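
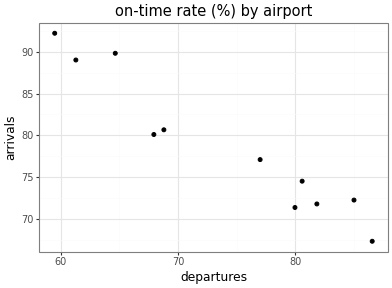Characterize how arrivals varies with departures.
negative, strong

Points are negatively correlated; strong (|r| ≈ 1.0).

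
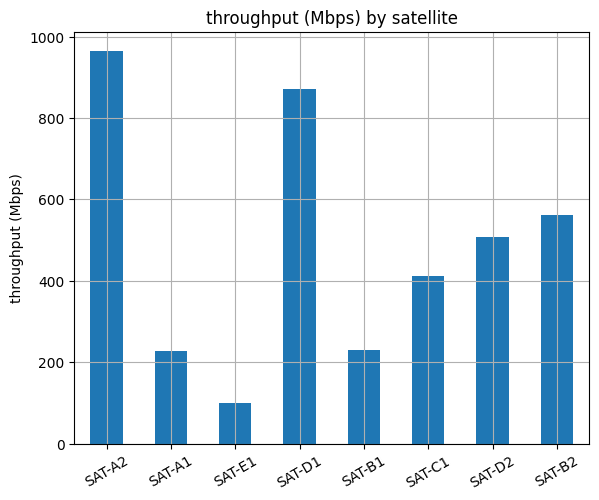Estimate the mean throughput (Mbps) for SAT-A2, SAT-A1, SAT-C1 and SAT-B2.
(1000 + 200 + 400 + 600) / 4 ≈ 550.

≈ 550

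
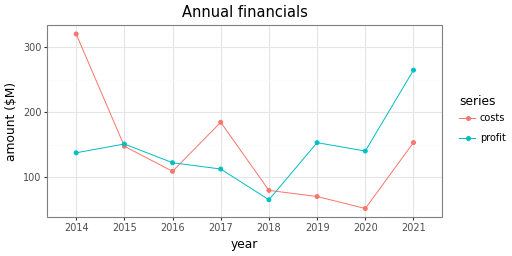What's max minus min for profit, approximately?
Max 2021 ≈ 275, min 2018 ≈ 75; range ≈ 200.

≈ 200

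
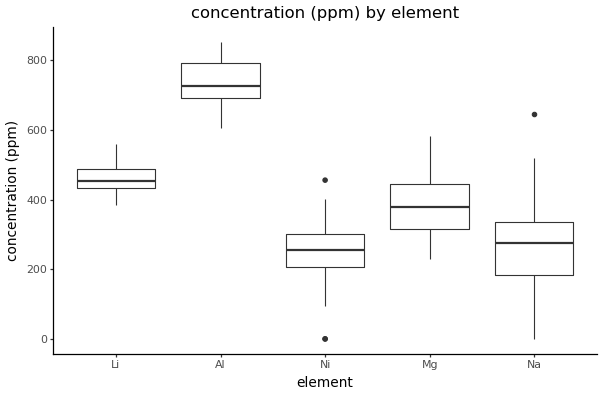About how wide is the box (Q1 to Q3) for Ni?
≈ 100

Q3 ≈ 300, Q1 ≈ 200; IQR ≈ 100.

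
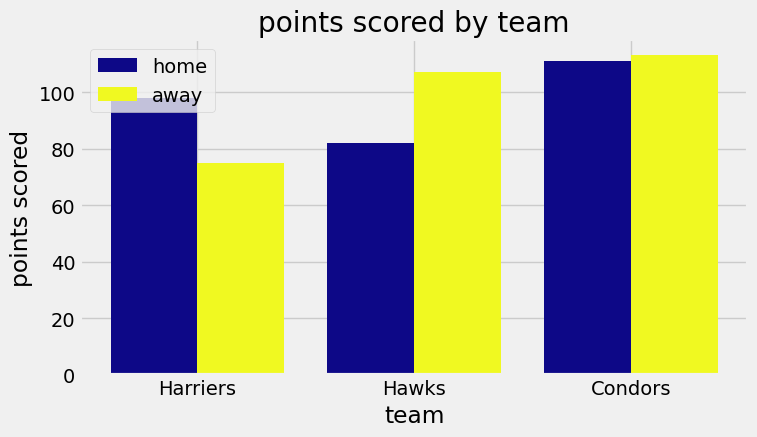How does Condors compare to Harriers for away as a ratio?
≈ 1.38×

Condors ≈ 110, Harriers ≈ 80; 110/80 ≈ 1.38.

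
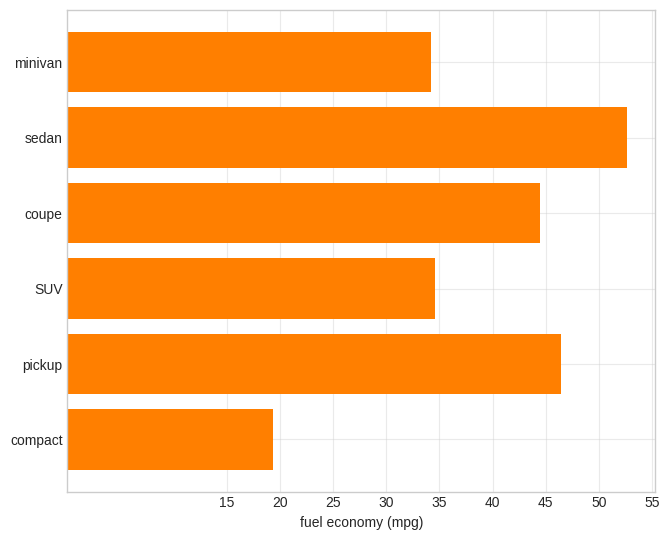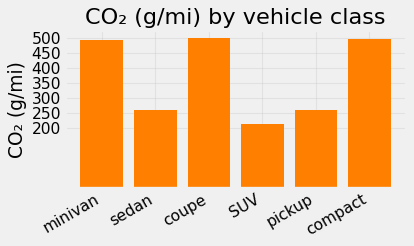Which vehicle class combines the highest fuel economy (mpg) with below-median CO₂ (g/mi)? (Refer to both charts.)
Chart 2 median CO₂ (g/mi) ≈ 400; below-median vehicle classes: sedan, SUV, pickup. Among those, sedan has the highest fuel economy (mpg) (≈ 55).

sedan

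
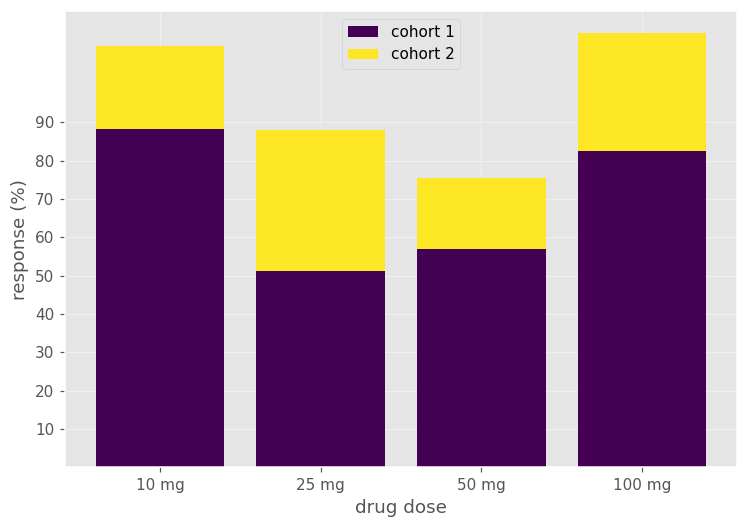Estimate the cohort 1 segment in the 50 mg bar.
≈ 60

cohort 1 top ≈ 60, bottom ≈ 0; segment ≈ 60.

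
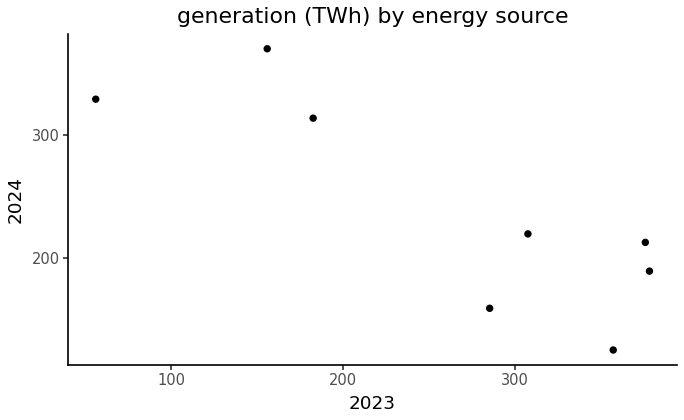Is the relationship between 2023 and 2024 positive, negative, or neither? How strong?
Points are negatively correlated; strong (|r| ≈ 0.8).

negative, strong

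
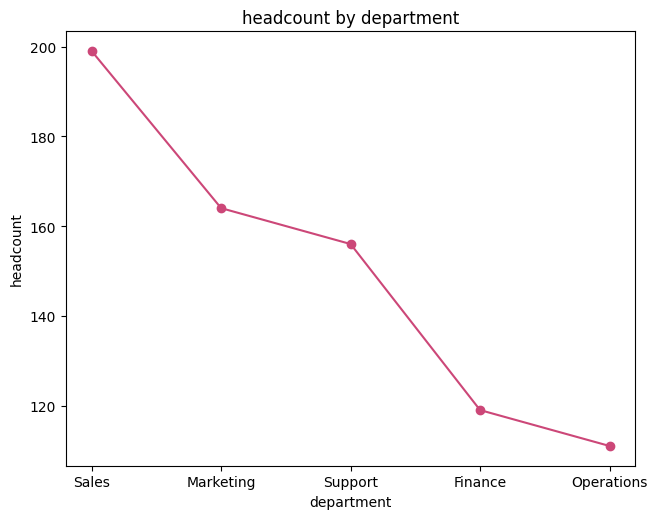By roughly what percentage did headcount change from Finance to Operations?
Finance ≈ 120, Operations ≈ 110; (110 − 120) / 120 ≈ -8.3%.

≈ -8.3%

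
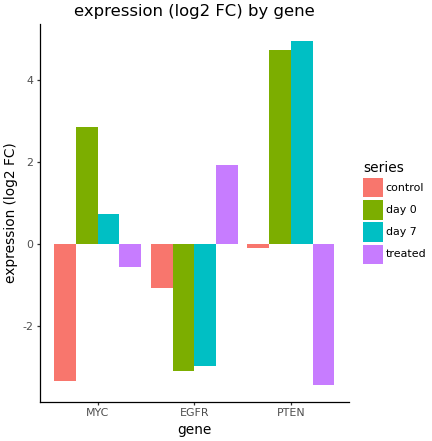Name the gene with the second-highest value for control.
EGFR

Top 3 for control: PTEN ≈ 0, EGFR ≈ -1, MYC ≈ -3.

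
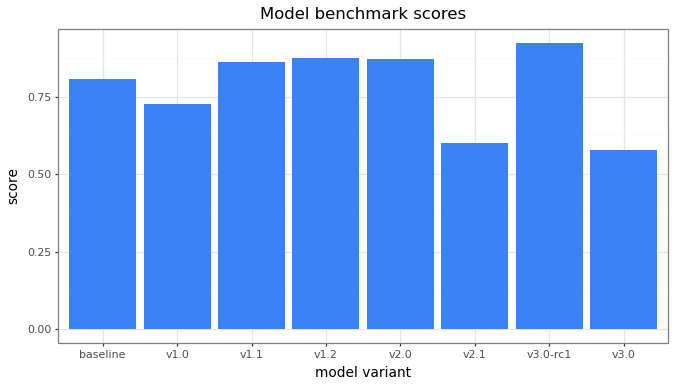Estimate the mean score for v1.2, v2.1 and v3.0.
(0.9 + 0.6 + 0.6) / 3 ≈ 0.7.

≈ 0.7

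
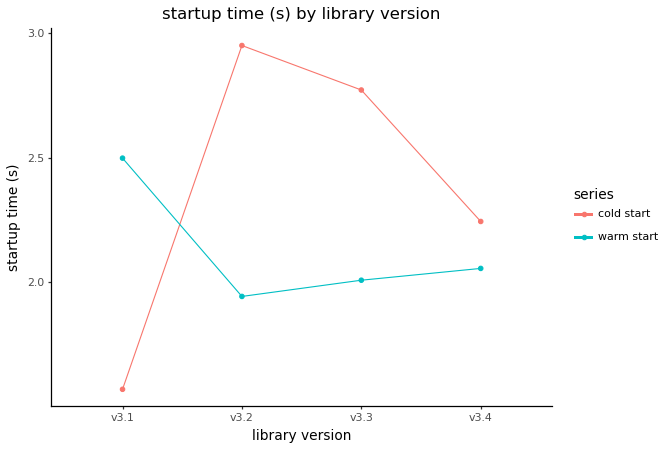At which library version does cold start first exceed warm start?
v3.2

v3.1: cold start ≈ 1.6 vs warm start ≈ 2.4 (not yet); v3.2: cold start ≈ 3.0 vs warm start ≈ 2.0 (first crossover).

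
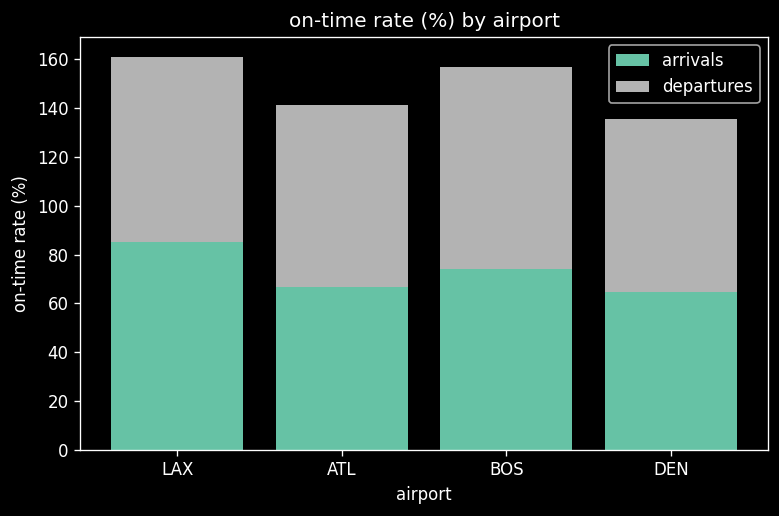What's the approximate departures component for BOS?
departures top ≈ 160, bottom ≈ 80; segment ≈ 80.

≈ 80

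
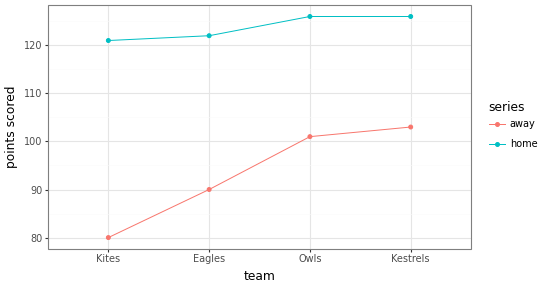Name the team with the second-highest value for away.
Top 3 for away: Kestrels ≈ 105, Owls ≈ 100, Eagles ≈ 90.

Owls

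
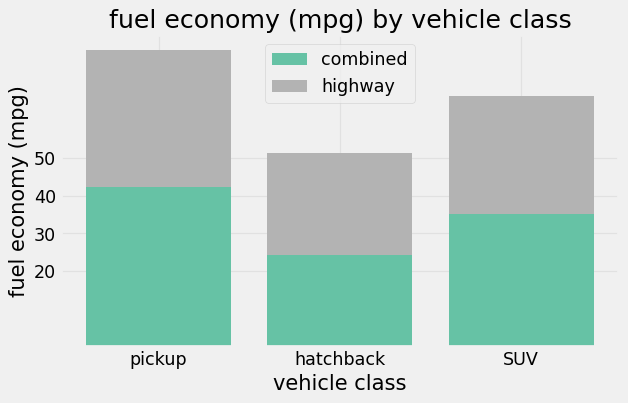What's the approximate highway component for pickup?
≈ 40

highway top ≈ 80, bottom ≈ 40; segment ≈ 40.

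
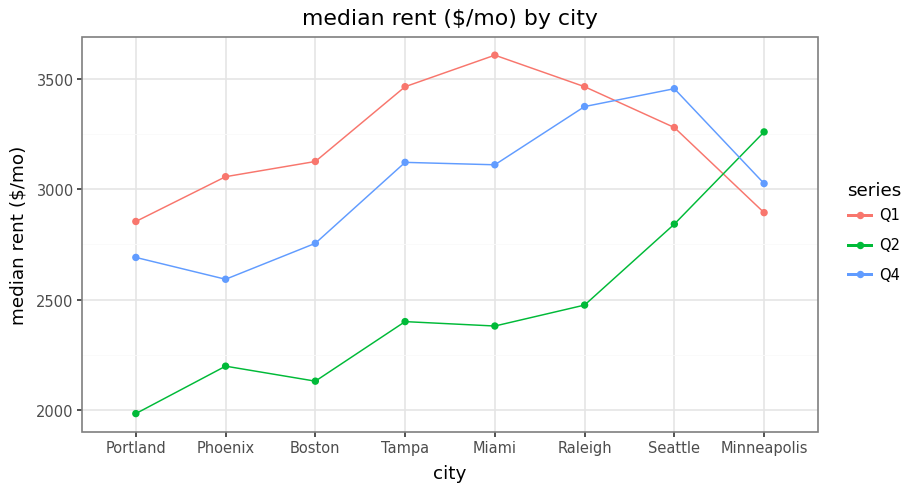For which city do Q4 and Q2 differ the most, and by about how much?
Raleigh, ≈ 1000 $/mo

Raleigh: Q4 ≈ 3400, Q2 ≈ 2400 → gap ≈ 1000. Next-largest (Miami) is only ≈ 800.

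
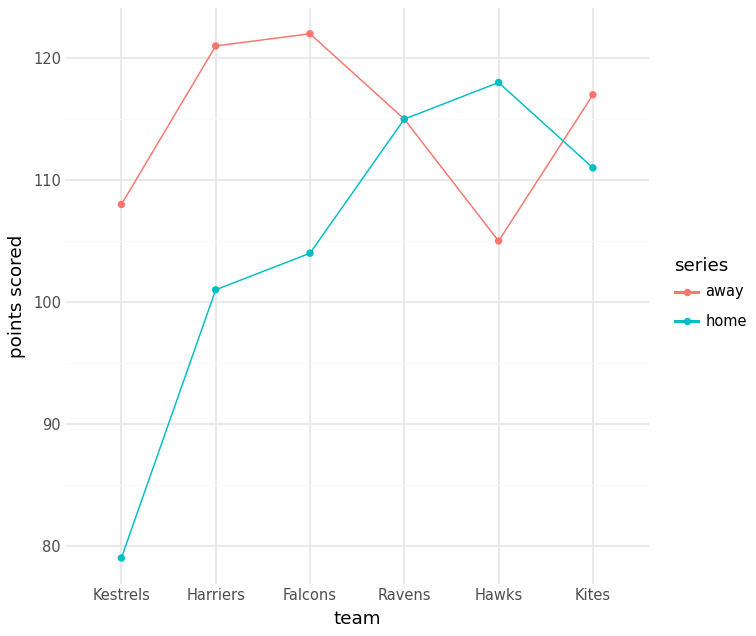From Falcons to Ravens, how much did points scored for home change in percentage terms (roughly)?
Falcons ≈ 105, Ravens ≈ 115; (115 − 105) / 105 ≈ +9.5%.

≈ +9.5%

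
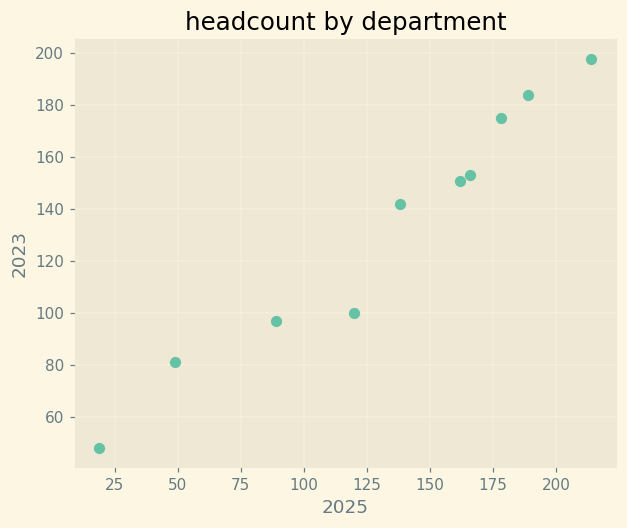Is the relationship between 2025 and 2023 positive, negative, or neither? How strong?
positive, strong

Points are positively correlated; strong (|r| ≈ 1.0).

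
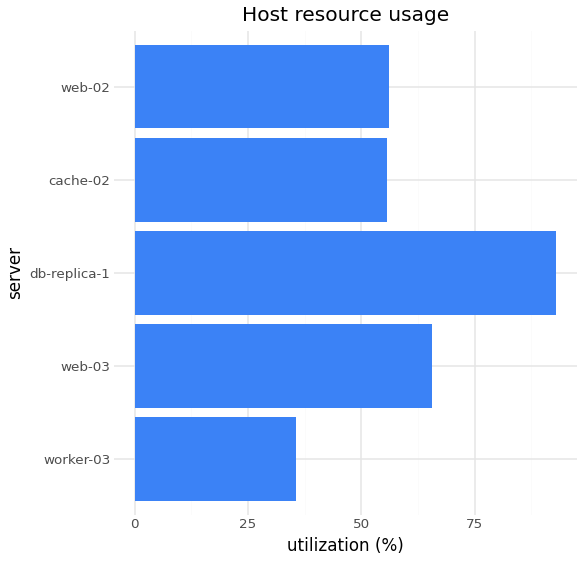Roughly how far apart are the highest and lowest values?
≈ 50

Max db-replica-1 ≈ 90, min worker-03 ≈ 40; range ≈ 50.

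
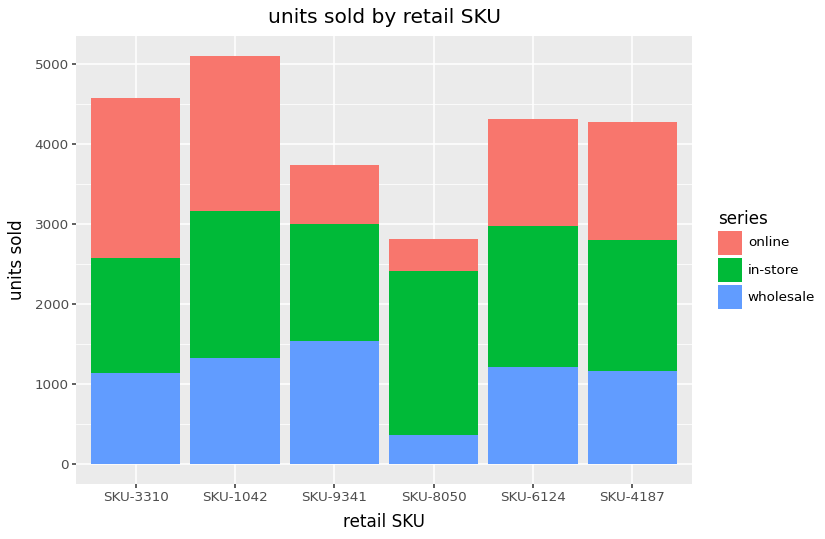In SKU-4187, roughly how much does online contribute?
online top ≈ 4500, bottom ≈ 3000; segment ≈ 1500.

≈ 1500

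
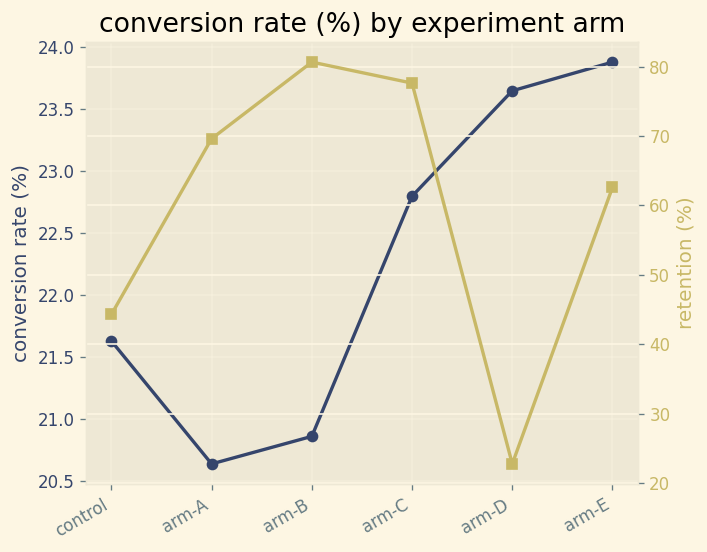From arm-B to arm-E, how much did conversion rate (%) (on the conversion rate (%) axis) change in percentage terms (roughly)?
arm-B ≈ 21.0, arm-E ≈ 24.0; (24.0 − 21.0) / 21.0 ≈ +14.3%.

≈ +14.3%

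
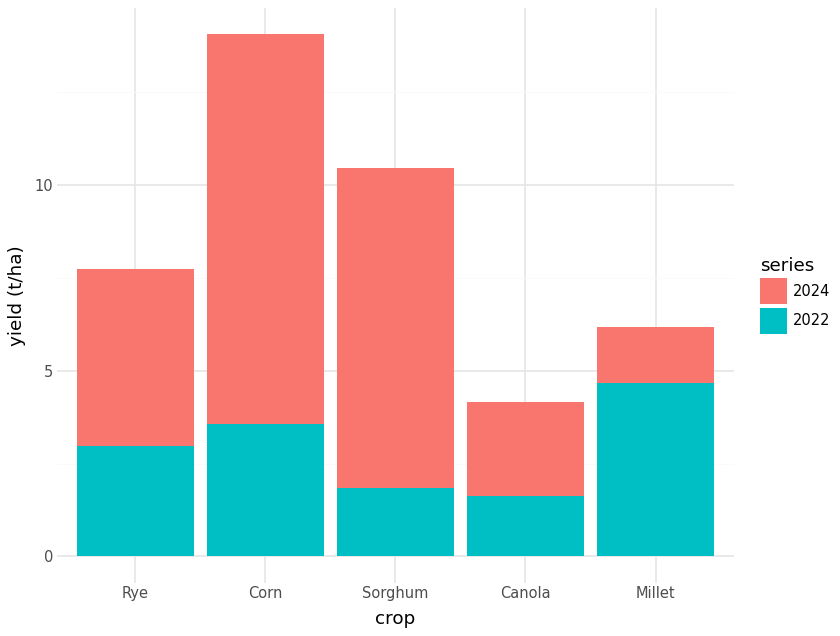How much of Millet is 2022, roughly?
2022 top ≈ 4, bottom ≈ 0; segment ≈ 4.

≈ 4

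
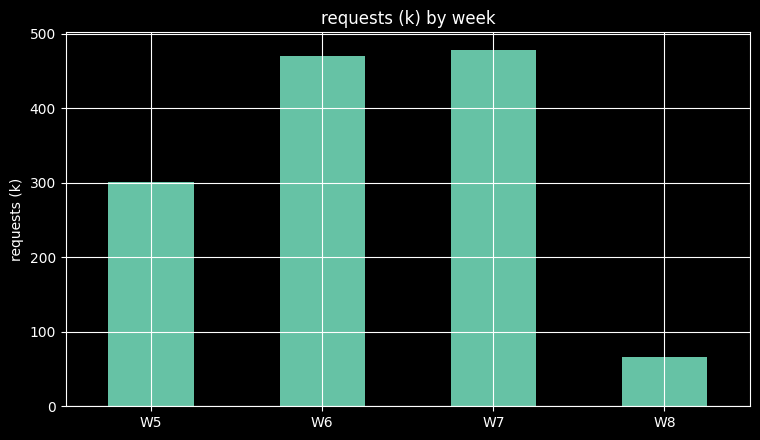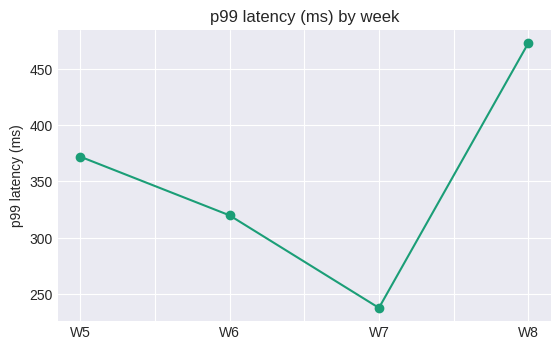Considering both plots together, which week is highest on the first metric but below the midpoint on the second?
W7

Chart 2 median p99 latency (ms) ≈ 350; below-median weeks: W6, W7. Among those, W7 has the highest requests (k) (≈ 500).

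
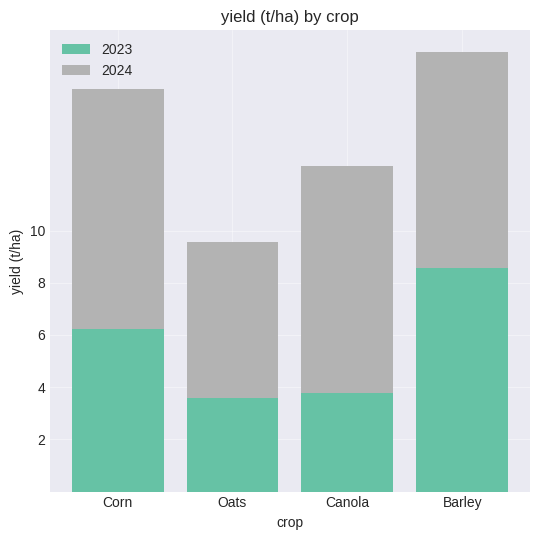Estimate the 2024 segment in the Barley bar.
2024 top ≈ 16, bottom ≈ 8; segment ≈ 8.

≈ 8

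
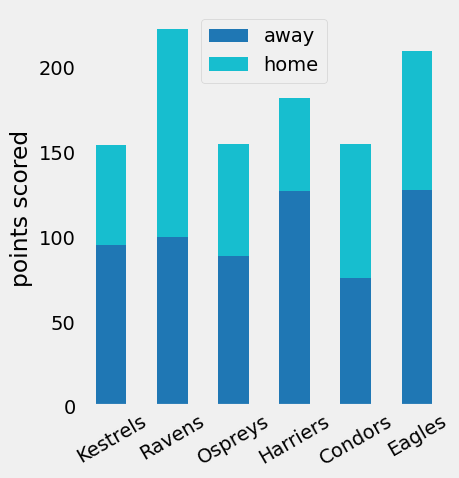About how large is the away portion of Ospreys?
away top ≈ 80, bottom ≈ 0; segment ≈ 80.

≈ 80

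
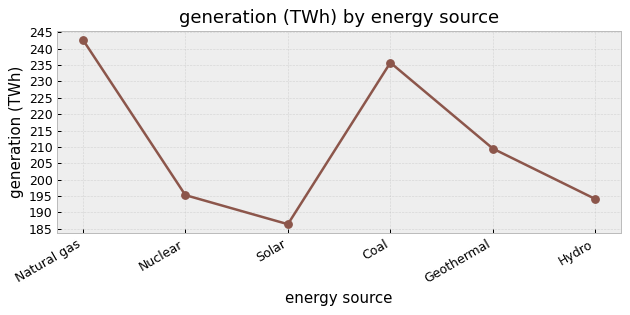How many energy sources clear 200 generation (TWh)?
3

Above 200: Natural gas, Coal, Geothermal.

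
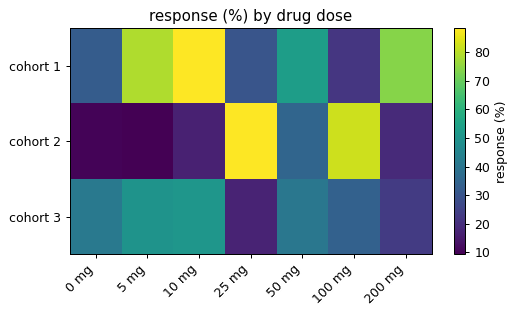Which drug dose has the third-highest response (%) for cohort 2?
50 mg

Top 4 for cohort 2: 25 mg ≈ 90, 100 mg ≈ 80, 50 mg ≈ 40, 200 mg ≈ 20.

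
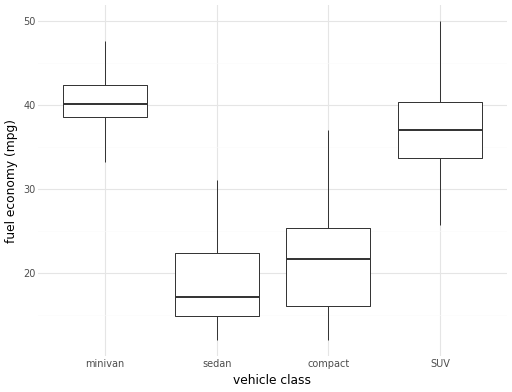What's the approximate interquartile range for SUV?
≈ 6

Q3 ≈ 40, Q1 ≈ 34; IQR ≈ 6.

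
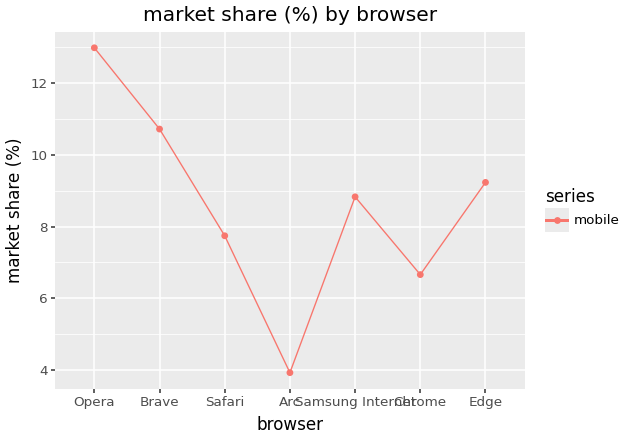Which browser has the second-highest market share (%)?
Top 3: Opera ≈ 13, Brave ≈ 11, Edge ≈ 9.

Brave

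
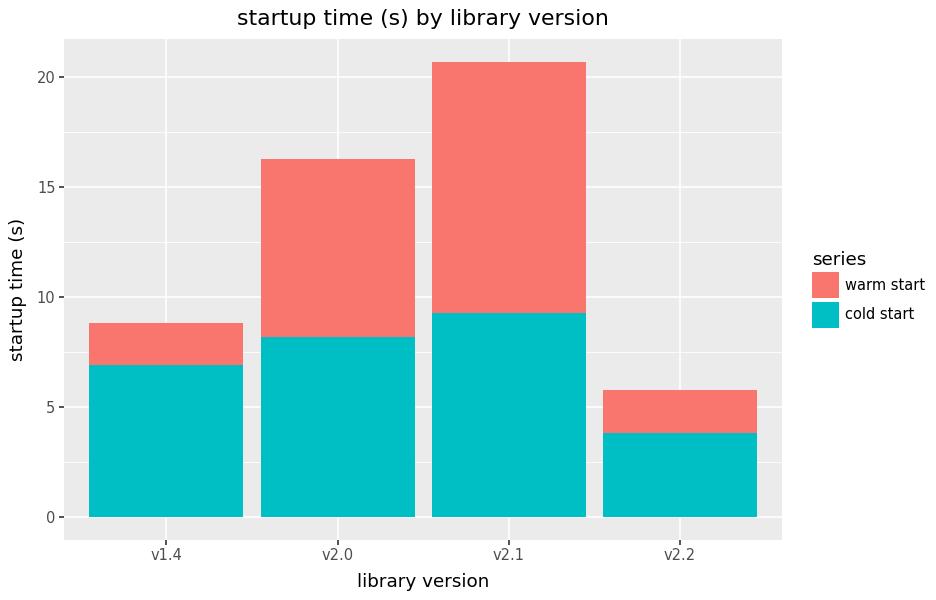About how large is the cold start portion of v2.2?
cold start top ≈ 4, bottom ≈ 0; segment ≈ 4.

≈ 4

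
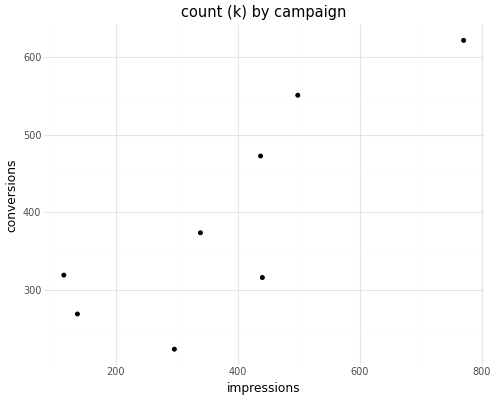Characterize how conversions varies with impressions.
Points are positively correlated; strong (|r| ≈ 0.8).

positive, strong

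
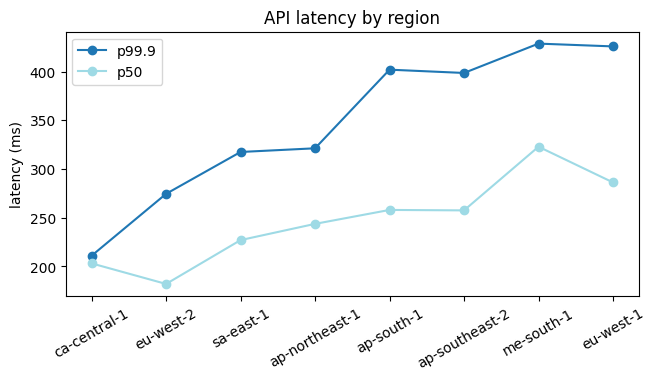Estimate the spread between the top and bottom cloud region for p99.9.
Max me-south-1 ≈ 425, min ca-central-1 ≈ 200; range ≈ 225.

≈ 225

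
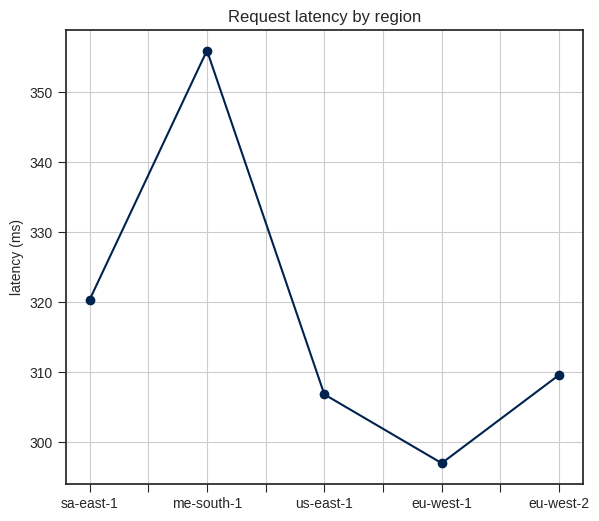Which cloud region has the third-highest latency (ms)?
Top 4: me-south-1 ≈ 355, sa-east-1 ≈ 320, eu-west-2 ≈ 310, us-east-1 ≈ 305.

eu-west-2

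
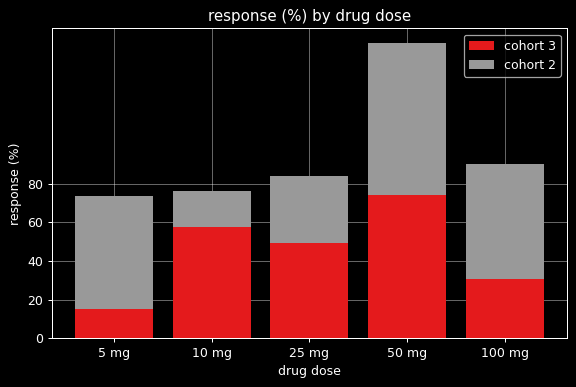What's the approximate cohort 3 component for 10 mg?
cohort 3 top ≈ 60, bottom ≈ 0; segment ≈ 60.

≈ 60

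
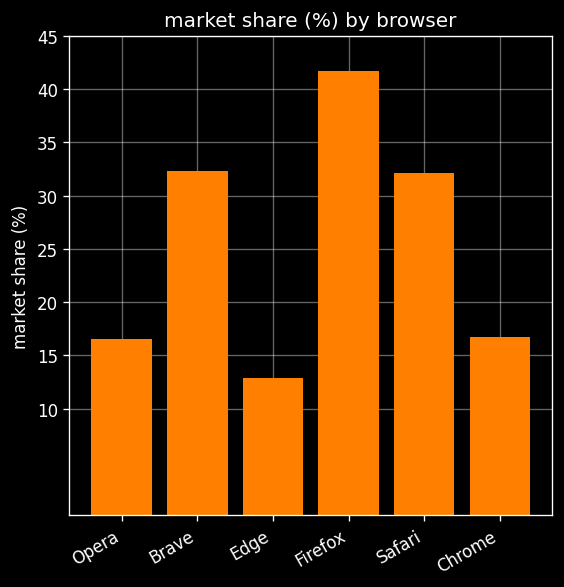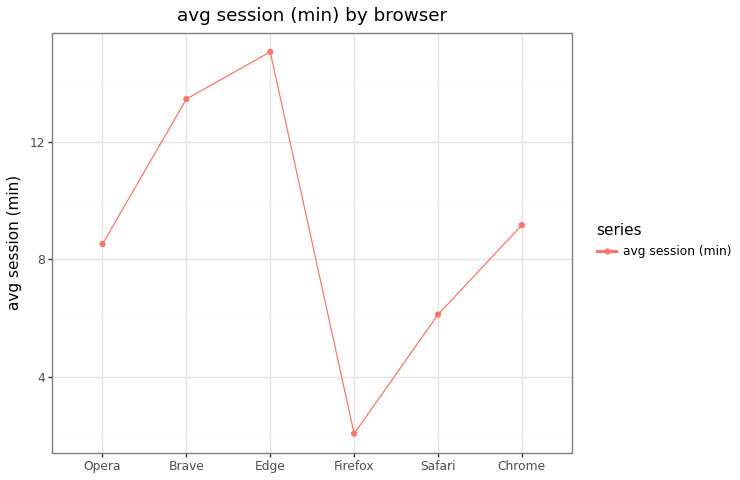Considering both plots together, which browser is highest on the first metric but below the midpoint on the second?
Firefox

Chart 2 median avg session (min) ≈ 8; below-median browsers: Opera, Firefox, Safari. Among those, Firefox has the highest market share (%) (≈ 40).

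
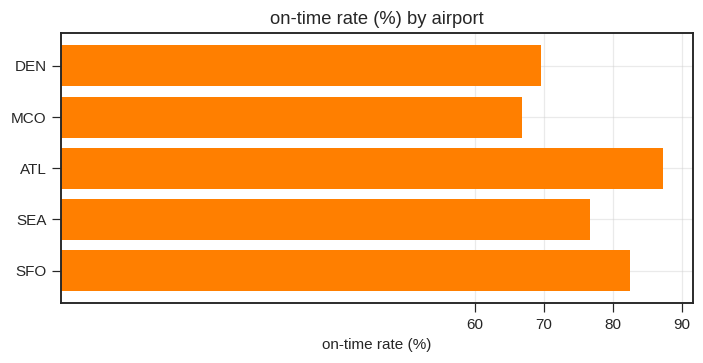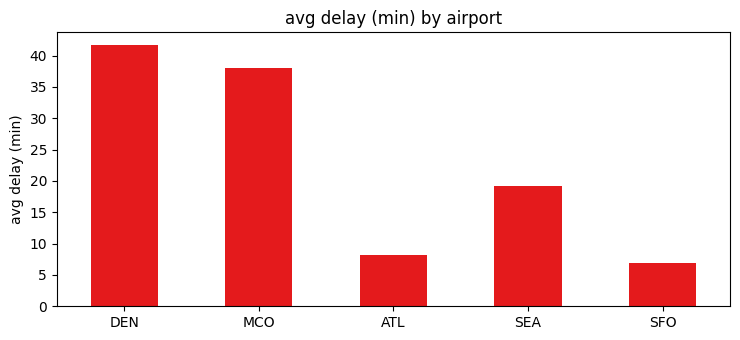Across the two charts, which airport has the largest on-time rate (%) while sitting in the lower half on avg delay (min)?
ATL

Chart 2 median avg delay (min) ≈ 20; below-median airports: ATL, SFO. Among those, ATL has the highest on-time rate (%) (≈ 90).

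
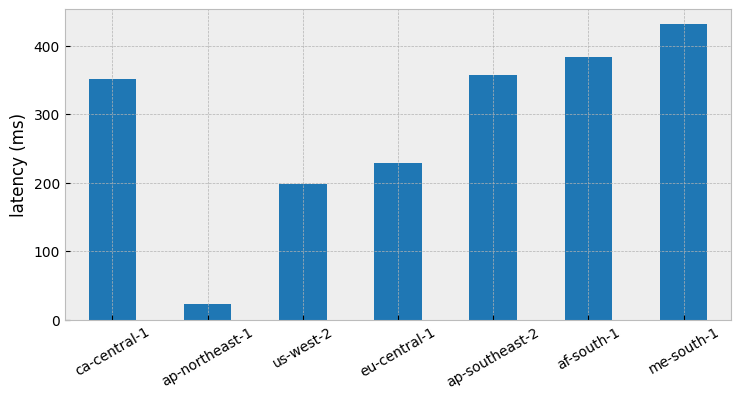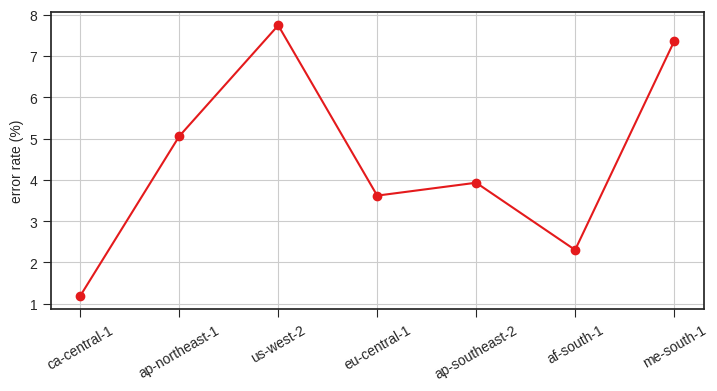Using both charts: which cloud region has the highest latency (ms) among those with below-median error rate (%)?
Chart 2 median error rate (%) ≈ 4; below-median cloud regions: ca-central-1, eu-central-1, af-south-1. Among those, af-south-1 has the highest latency (ms) (≈ 400).

af-south-1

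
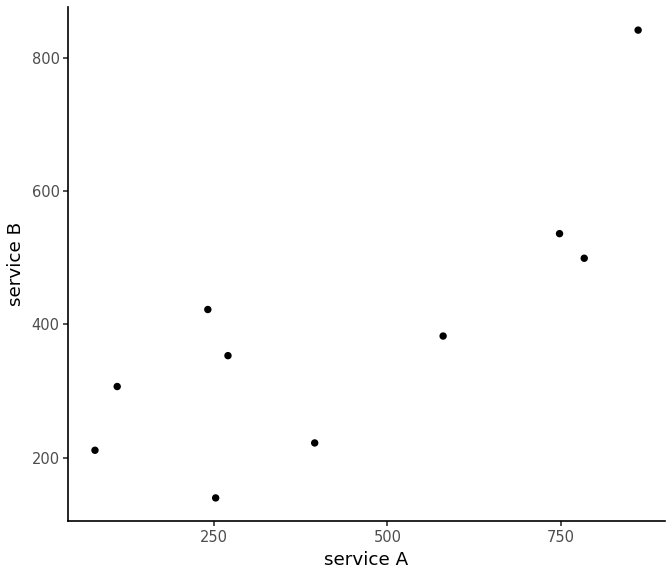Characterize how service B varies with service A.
Points are positively correlated; strong (|r| ≈ 0.8).

positive, strong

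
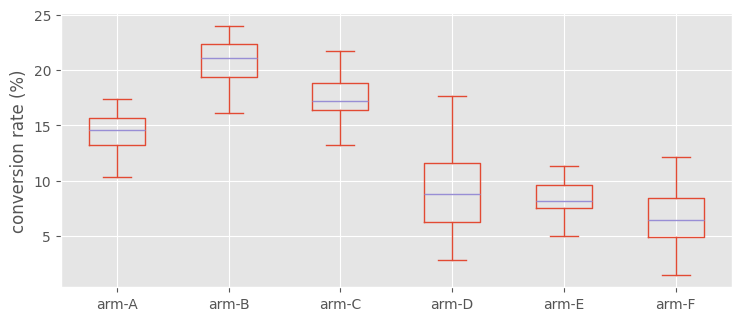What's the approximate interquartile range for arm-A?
Q3 ≈ 16, Q1 ≈ 14; IQR ≈ 2.

≈ 2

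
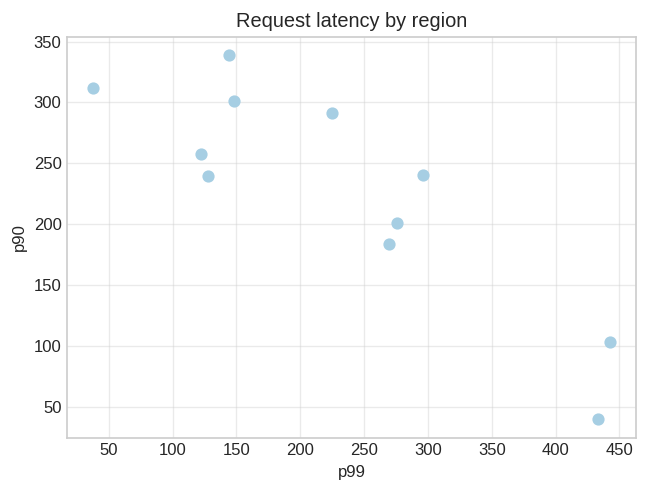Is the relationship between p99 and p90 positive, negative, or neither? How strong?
Points are negatively correlated; strong (|r| ≈ 0.9).

negative, strong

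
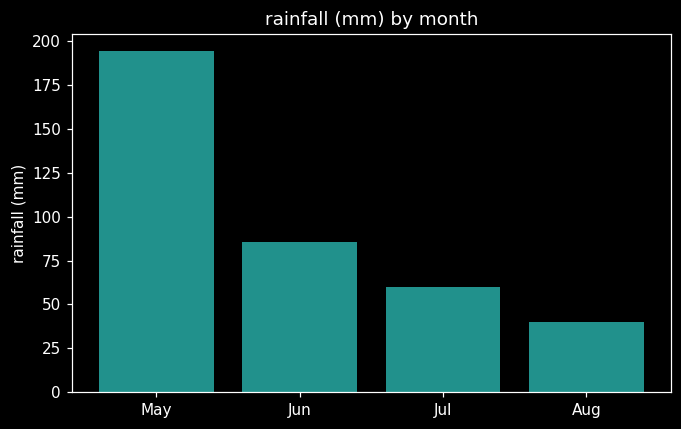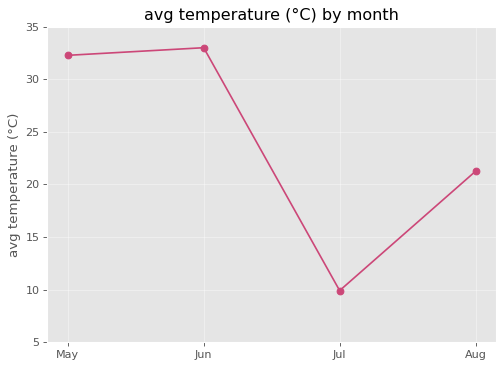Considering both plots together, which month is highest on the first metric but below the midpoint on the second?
Jul

Chart 2 median avg temperature (°C) ≈ 25; below-median months: Jul, Aug. Among those, Jul has the highest rainfall (mm) (≈ 60).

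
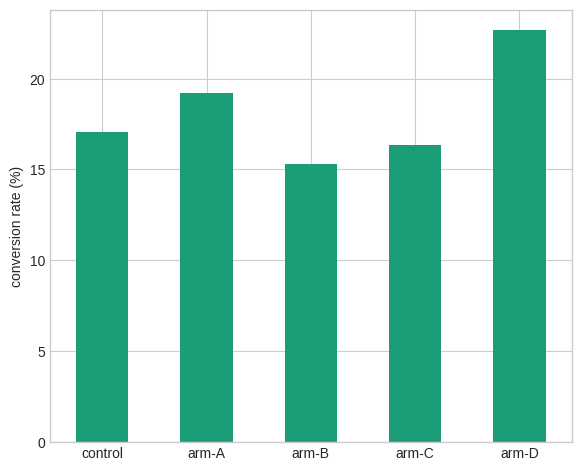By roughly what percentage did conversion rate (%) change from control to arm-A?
≈ +11.1%

control ≈ 18, arm-A ≈ 20; (20 − 18) / 18 ≈ +11.1%.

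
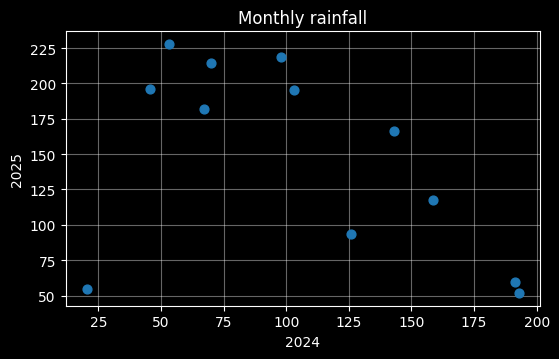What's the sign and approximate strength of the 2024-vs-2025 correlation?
Points are negatively correlated; moderate (|r| ≈ 0.5).

negative, moderate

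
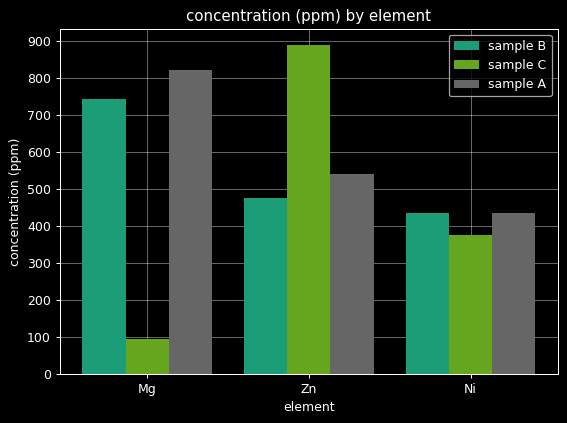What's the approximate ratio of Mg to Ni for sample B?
Mg ≈ 700, Ni ≈ 400; 700/400 ≈ 1.75.

≈ 1.75×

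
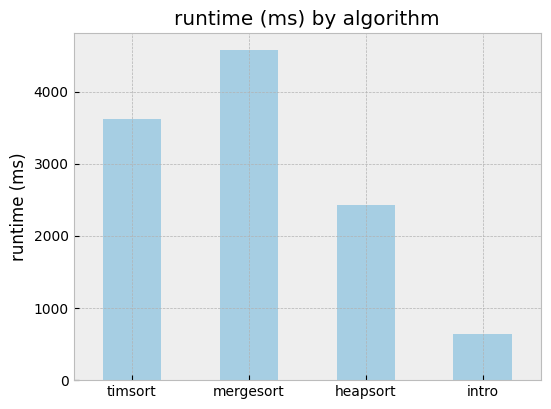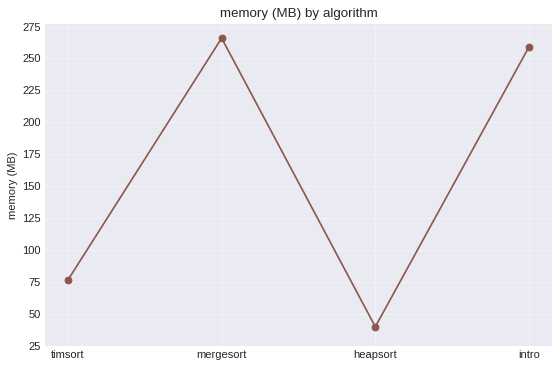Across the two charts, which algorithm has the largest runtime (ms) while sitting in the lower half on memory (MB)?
Chart 2 median memory (MB) ≈ 175; below-median algorithms: timsort, heapsort. Among those, timsort has the highest runtime (ms) (≈ 3500).

timsort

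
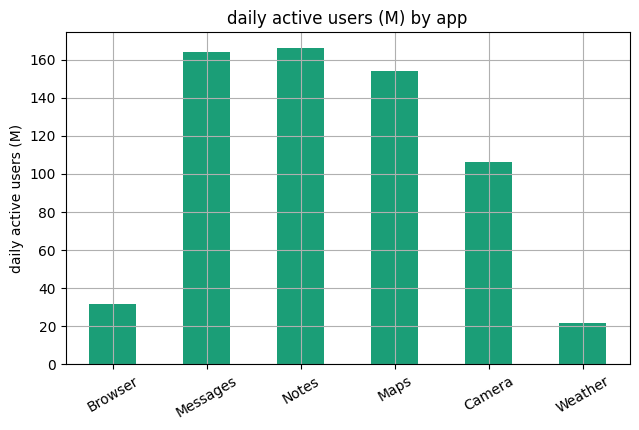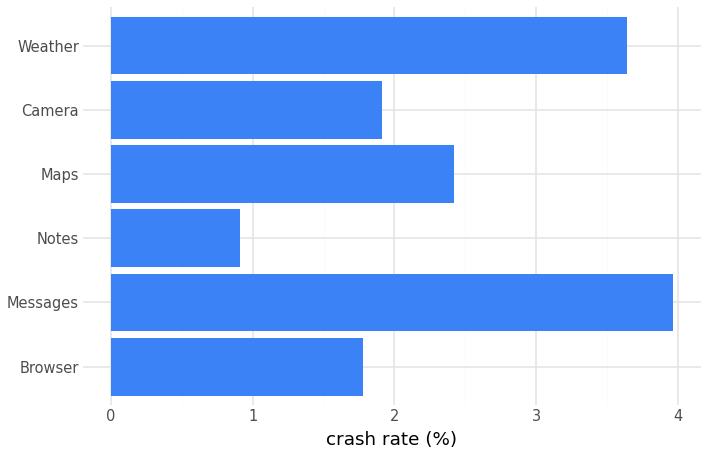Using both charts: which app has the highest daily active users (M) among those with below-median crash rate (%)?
Chart 2 median crash rate (%) ≈ 2; below-median apps: Browser, Notes, Camera. Among those, Notes has the highest daily active users (M) (≈ 160).

Notes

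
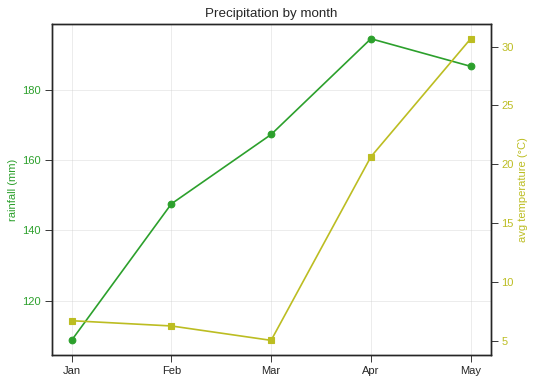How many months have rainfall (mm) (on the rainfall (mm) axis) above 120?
Above 120: Feb, Mar, Apr, May.

4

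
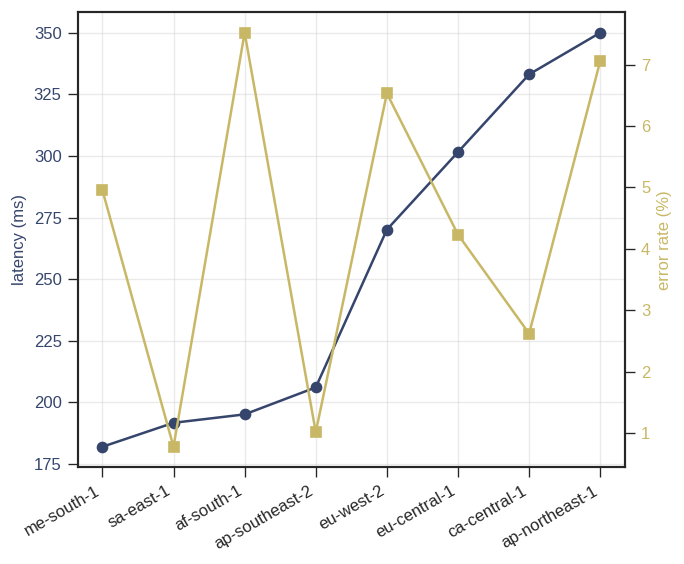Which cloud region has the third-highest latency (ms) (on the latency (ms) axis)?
Top 4 (on the latency (ms) axis): ap-northeast-1 ≈ 360, ca-central-1 ≈ 340, eu-central-1 ≈ 300, eu-west-2 ≈ 280.

eu-central-1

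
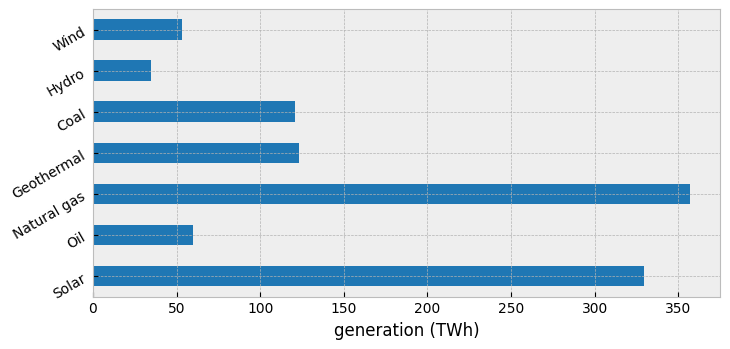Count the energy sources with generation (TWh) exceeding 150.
Above 150: Solar, Natural gas.

2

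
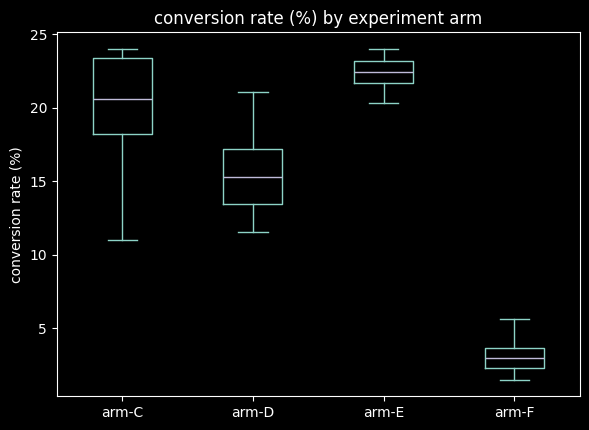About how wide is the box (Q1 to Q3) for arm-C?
≈ 6

Q3 ≈ 24, Q1 ≈ 18; IQR ≈ 6.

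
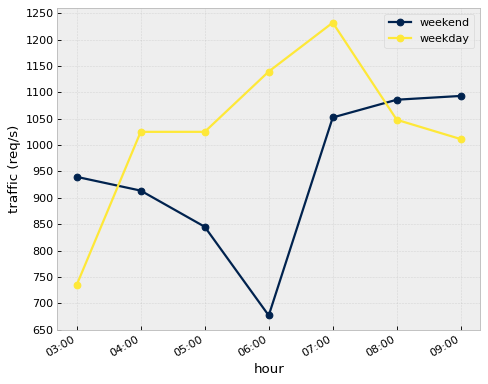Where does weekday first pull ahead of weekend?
03:00: weekday ≈ 750 vs weekend ≈ 950 (not yet); 04:00: weekday ≈ 1050 vs weekend ≈ 900 (first crossover).

04:00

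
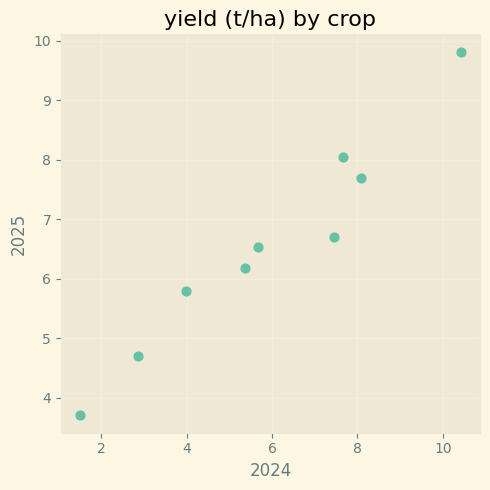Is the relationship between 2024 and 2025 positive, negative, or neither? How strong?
positive, strong

Points are positively correlated; strong (|r| ≈ 1.0).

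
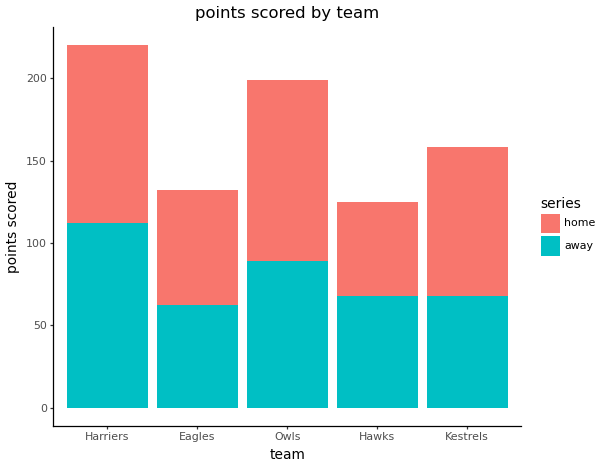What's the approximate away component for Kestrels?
≈ 60

away top ≈ 60, bottom ≈ 0; segment ≈ 60.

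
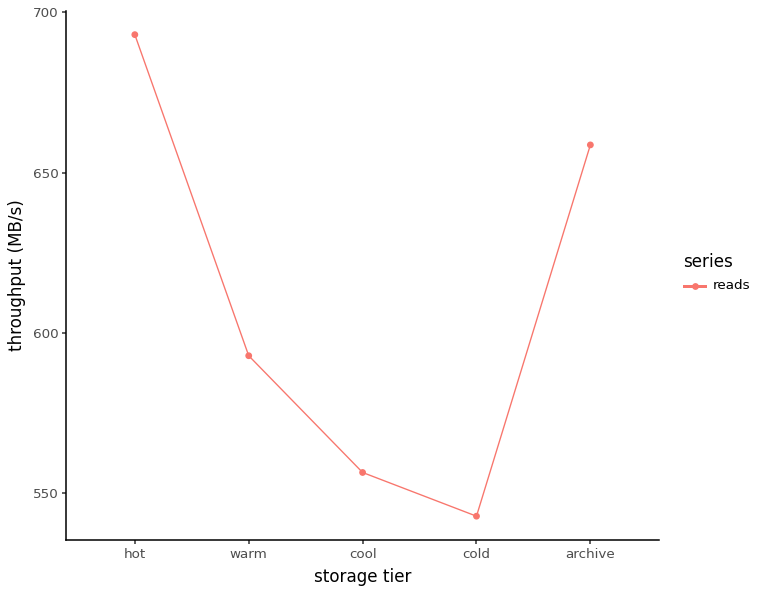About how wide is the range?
≈ 160

Max hot ≈ 700, min cold ≈ 540; range ≈ 160.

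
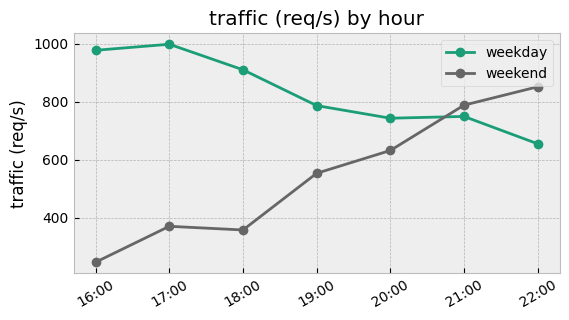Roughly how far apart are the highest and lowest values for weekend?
Max 22:00 ≈ 900, min 16:00 ≈ 200; range ≈ 700.

≈ 700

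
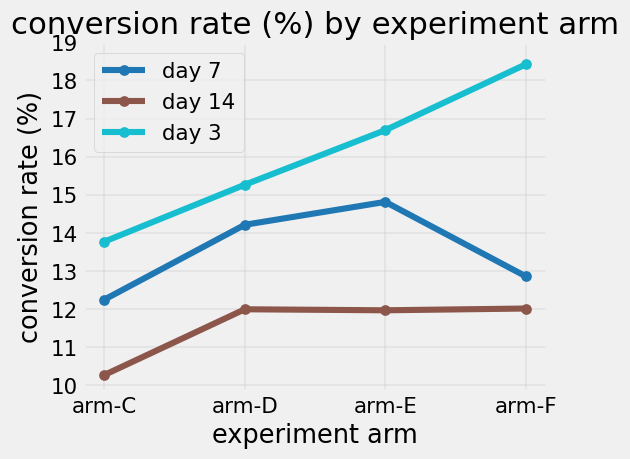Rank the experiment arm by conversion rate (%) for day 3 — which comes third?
Top 4 for day 3: arm-F ≈ 18, arm-E ≈ 17, arm-D ≈ 15, arm-C ≈ 14.

arm-D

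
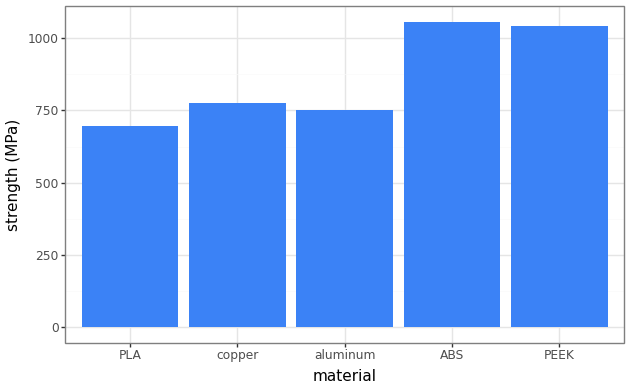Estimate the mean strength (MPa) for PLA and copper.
(700 + 800) / 2 ≈ 750.

≈ 750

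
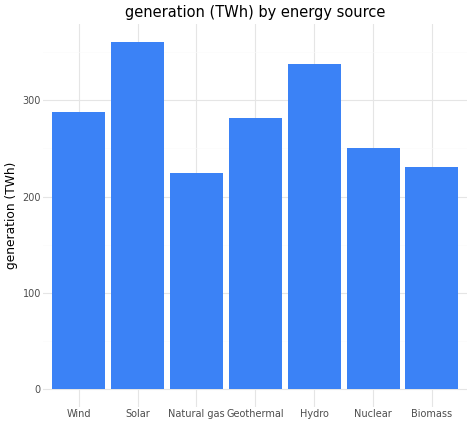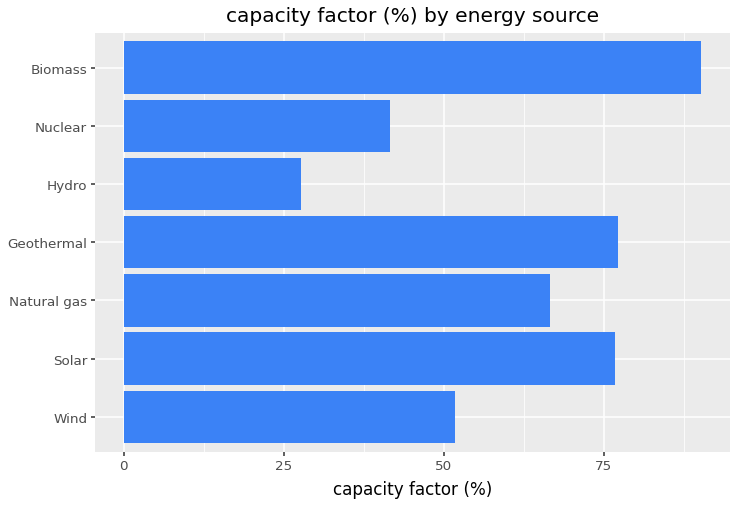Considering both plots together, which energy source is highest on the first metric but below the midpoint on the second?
Hydro

Chart 2 median capacity factor (%) ≈ 70; below-median energy sources: Wind, Hydro, Nuclear. Among those, Hydro has the highest generation (TWh) (≈ 350).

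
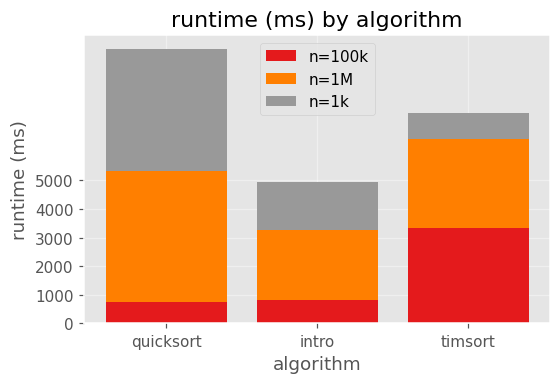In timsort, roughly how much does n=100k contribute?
n=100k top ≈ 3000, bottom ≈ 0; segment ≈ 3000.

≈ 3000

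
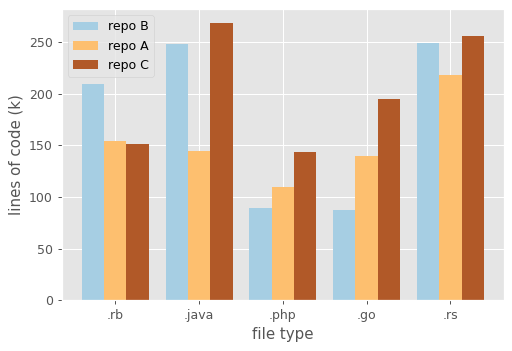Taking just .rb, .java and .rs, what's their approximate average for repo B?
≈ 233

(200 + 250 + 250) / 3 ≈ 233.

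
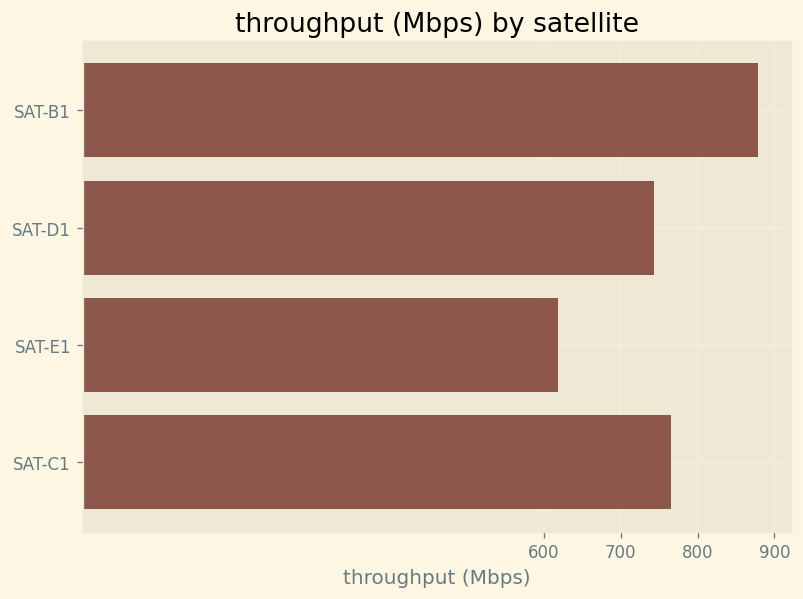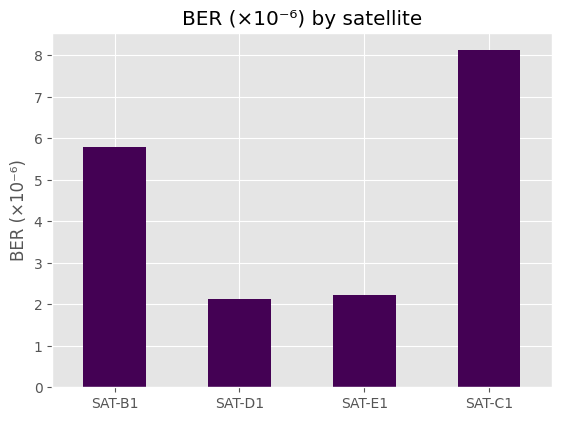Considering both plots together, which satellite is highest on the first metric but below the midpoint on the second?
SAT-D1

Chart 2 median BER (×10⁻⁶) ≈ 4; below-median satellites: SAT-D1, SAT-E1. Among those, SAT-D1 has the highest throughput (Mbps) (≈ 700).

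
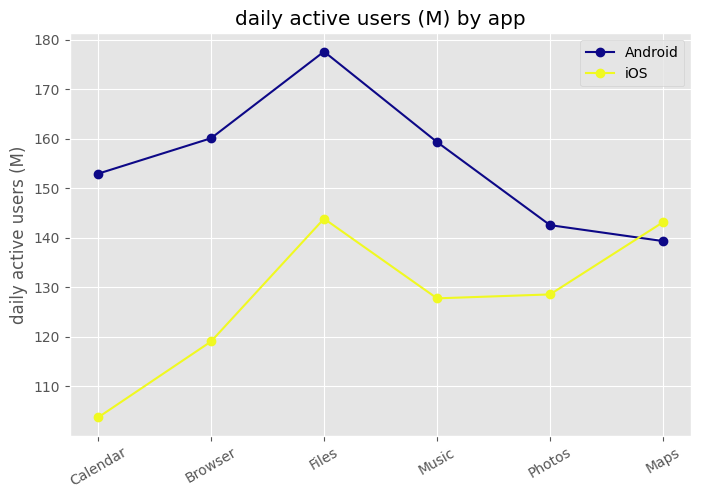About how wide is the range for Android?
Max Files ≈ 180, min Maps ≈ 140; range ≈ 40.

≈ 40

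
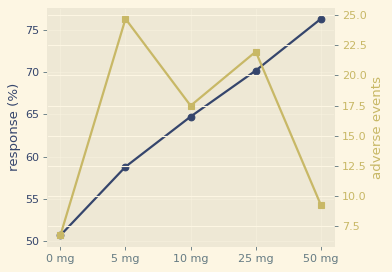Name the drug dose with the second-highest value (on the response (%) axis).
25 mg

Top 3 (on the response (%) axis): 50 mg ≈ 75, 25 mg ≈ 70, 10 mg ≈ 65.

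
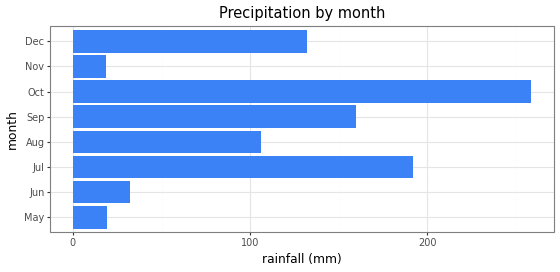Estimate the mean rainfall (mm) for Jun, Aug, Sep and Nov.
(25 + 100 + 150 + 25) / 4 ≈ 75.

≈ 75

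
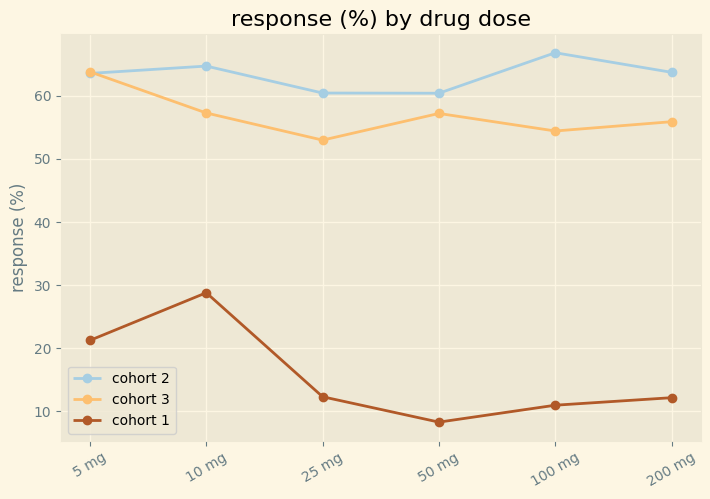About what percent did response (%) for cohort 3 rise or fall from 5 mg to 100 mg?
≈ -15.4%

5 mg ≈ 65, 100 mg ≈ 55; (55 − 65) / 65 ≈ -15.4%.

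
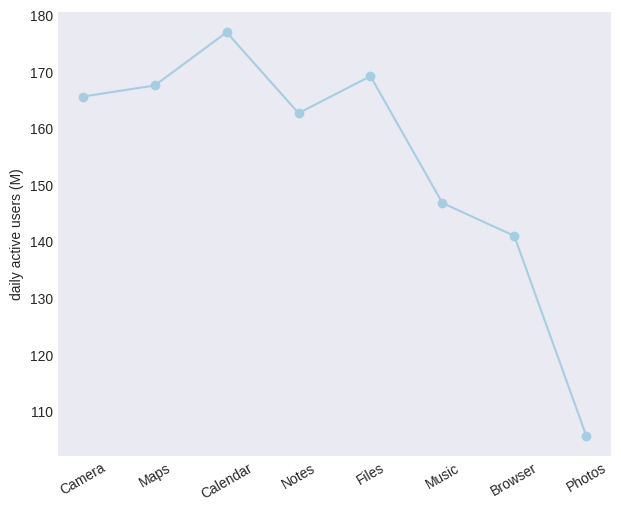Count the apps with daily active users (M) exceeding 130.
7

Above 130: Camera, Maps, Calendar, Notes, Files, Music, Browser.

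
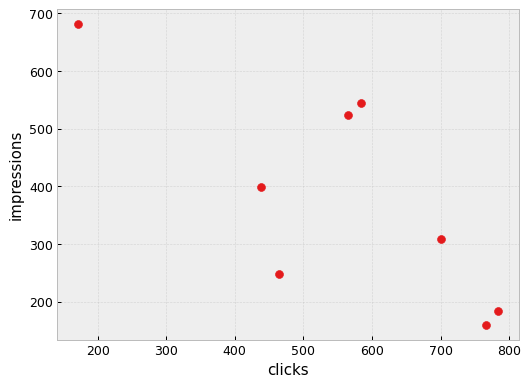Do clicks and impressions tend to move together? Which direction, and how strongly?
Points are negatively correlated; strong (|r| ≈ 0.8).

negative, strong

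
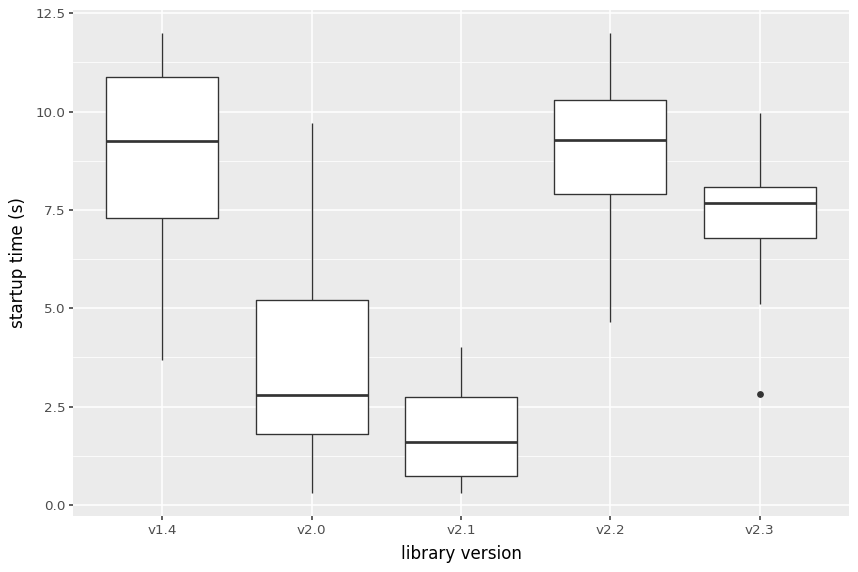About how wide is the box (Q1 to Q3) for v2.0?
Q3 ≈ 5, Q1 ≈ 2; IQR ≈ 3.

≈ 3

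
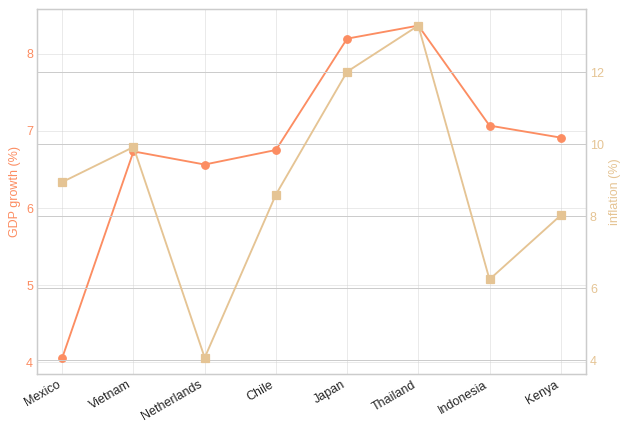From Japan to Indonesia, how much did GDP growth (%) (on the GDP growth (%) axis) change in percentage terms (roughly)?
Japan ≈ 8.0, Indonesia ≈ 7.0; (7.0 − 8.0) / 8.0 ≈ -12.5%.

≈ -12.5%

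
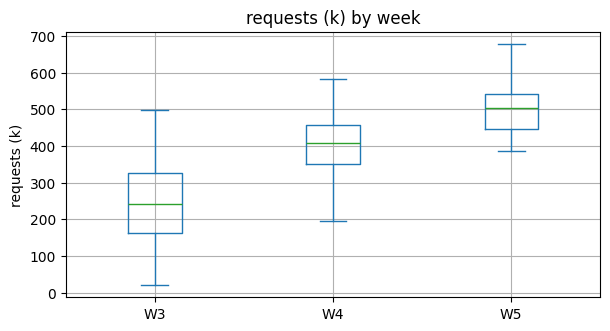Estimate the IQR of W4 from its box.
≈ 100

Q3 ≈ 450, Q1 ≈ 350; IQR ≈ 100.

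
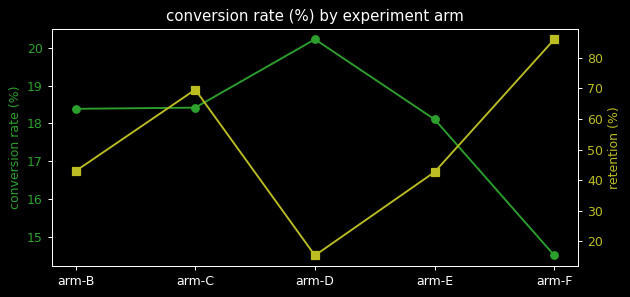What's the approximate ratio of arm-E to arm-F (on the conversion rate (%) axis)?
≈ 1.24×

arm-E ≈ 18.0, arm-F ≈ 14.5; 18.0/14.5 ≈ 1.24.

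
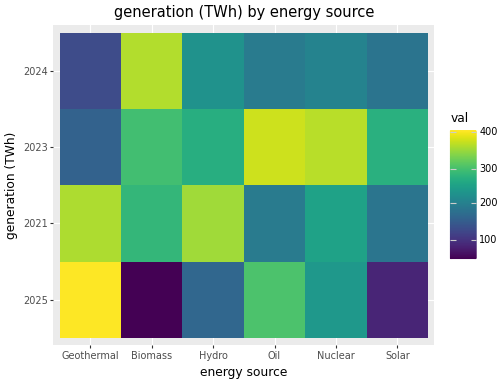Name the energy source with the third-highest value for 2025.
Top 4 for 2025: Geothermal ≈ 400, Oil ≈ 300, Nuclear ≈ 250, Hydro ≈ 150.

Nuclear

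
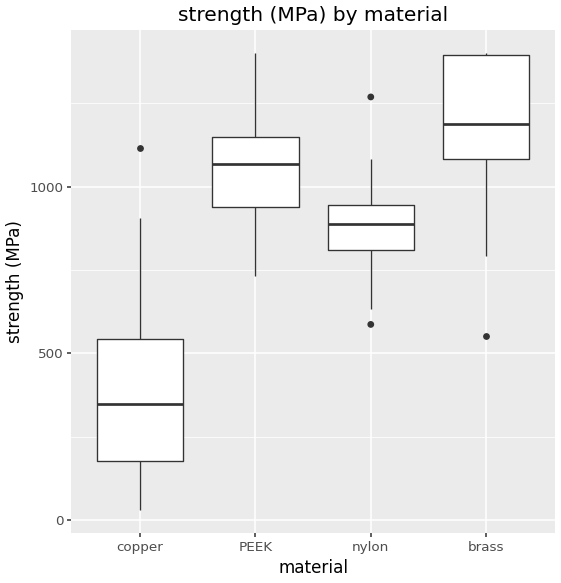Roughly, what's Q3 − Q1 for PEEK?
Q3 ≈ 1100, Q1 ≈ 900; IQR ≈ 200.

≈ 200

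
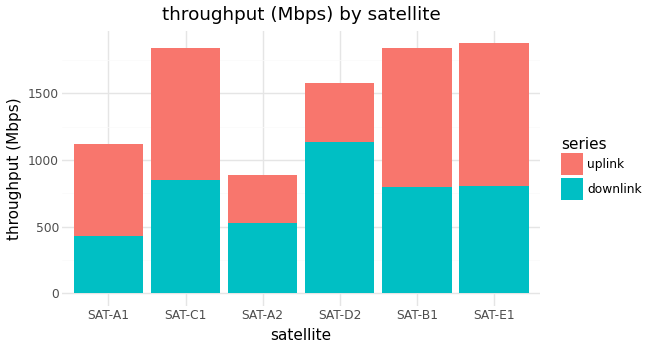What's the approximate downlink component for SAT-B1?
≈ 800

downlink top ≈ 800, bottom ≈ 0; segment ≈ 800.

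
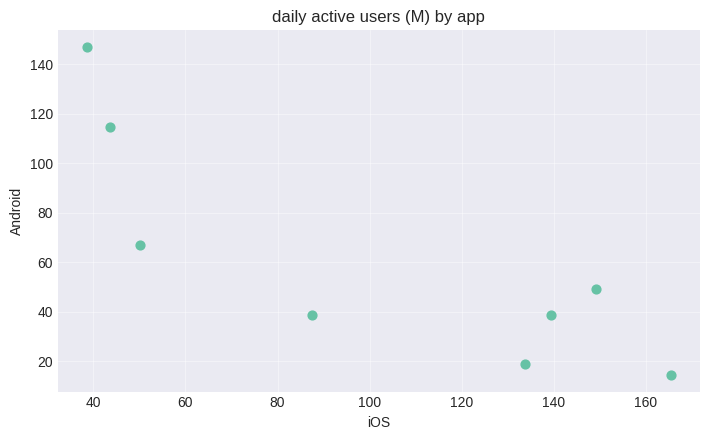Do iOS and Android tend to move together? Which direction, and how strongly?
negative, strong

Points are negatively correlated; strong (|r| ≈ 0.8).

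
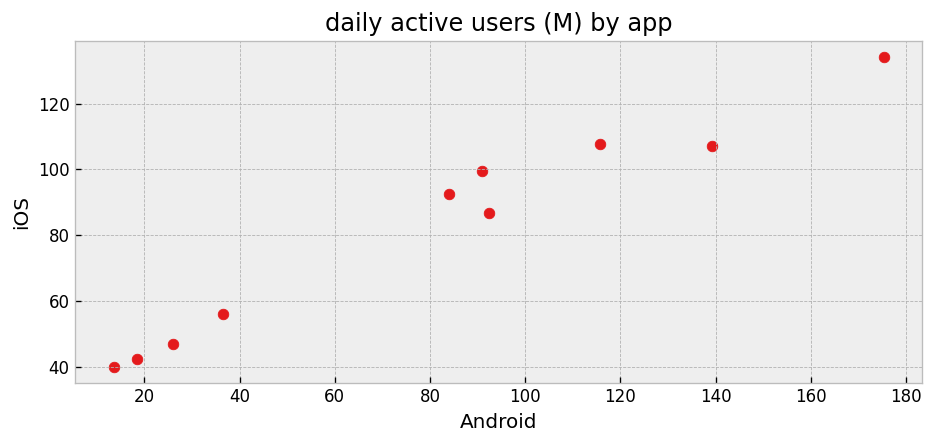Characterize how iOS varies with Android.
Points are positively correlated; strong (|r| ≈ 1.0).

positive, strong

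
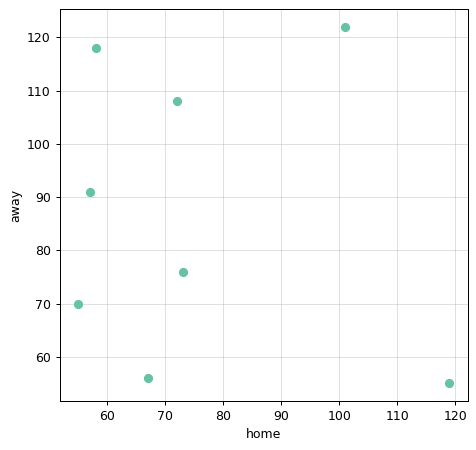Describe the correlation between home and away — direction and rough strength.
Points are roughly uncorrelated; weak (|r| ≈ 0.1).

no clear correlation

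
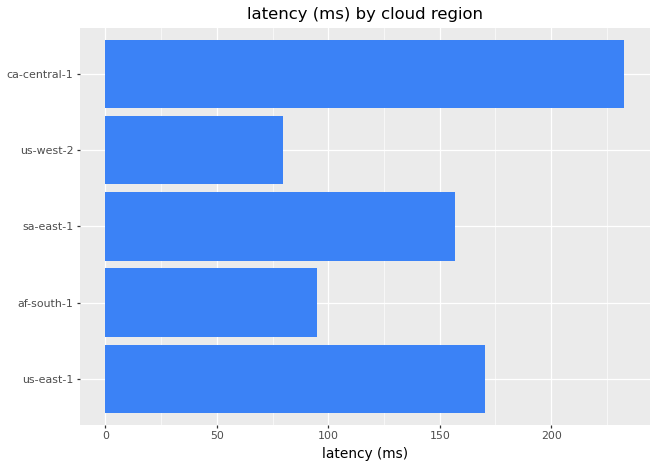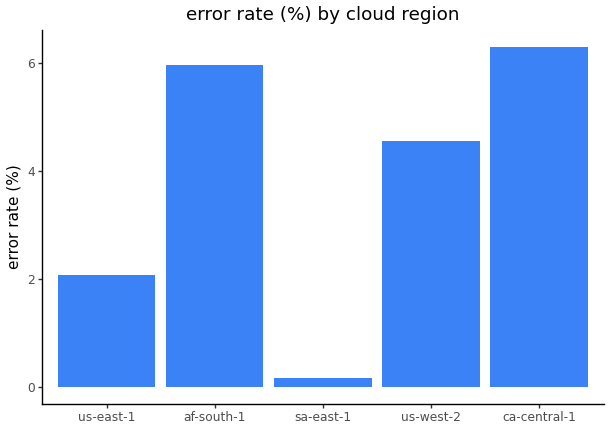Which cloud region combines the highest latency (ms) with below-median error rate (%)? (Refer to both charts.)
Chart 2 median error rate (%) ≈ 5; below-median cloud regions: us-east-1, sa-east-1. Among those, us-east-1 has the highest latency (ms) (≈ 175).

us-east-1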